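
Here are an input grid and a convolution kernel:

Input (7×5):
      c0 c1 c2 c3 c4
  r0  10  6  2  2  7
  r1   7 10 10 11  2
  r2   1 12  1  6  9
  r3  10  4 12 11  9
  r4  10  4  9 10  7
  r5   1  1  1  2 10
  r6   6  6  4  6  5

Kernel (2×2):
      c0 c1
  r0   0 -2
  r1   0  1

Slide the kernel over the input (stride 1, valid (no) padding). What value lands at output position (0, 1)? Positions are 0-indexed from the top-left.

The receptive field on the input at this output position is [6 2 / 10 10]. Elementwise product with the kernel and sum: 2·-2 + 10·1.

6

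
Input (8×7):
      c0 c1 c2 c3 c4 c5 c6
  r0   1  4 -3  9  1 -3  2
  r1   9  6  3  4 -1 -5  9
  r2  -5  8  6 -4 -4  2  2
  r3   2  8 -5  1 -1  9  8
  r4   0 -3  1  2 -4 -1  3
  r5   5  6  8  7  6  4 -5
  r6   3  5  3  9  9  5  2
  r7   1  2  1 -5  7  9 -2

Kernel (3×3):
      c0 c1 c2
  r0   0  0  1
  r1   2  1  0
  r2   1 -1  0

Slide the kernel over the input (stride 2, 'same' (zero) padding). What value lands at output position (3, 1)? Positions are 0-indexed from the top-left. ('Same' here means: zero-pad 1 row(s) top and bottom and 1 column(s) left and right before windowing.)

21

The receptive field on the zero-padded input at this output position is [6 8 7 / 5 3 9 / 2 1 -5]. Elementwise product with the kernel and sum: 7·1 + 5·2 + 3·1 + 2·1 + 1·-1.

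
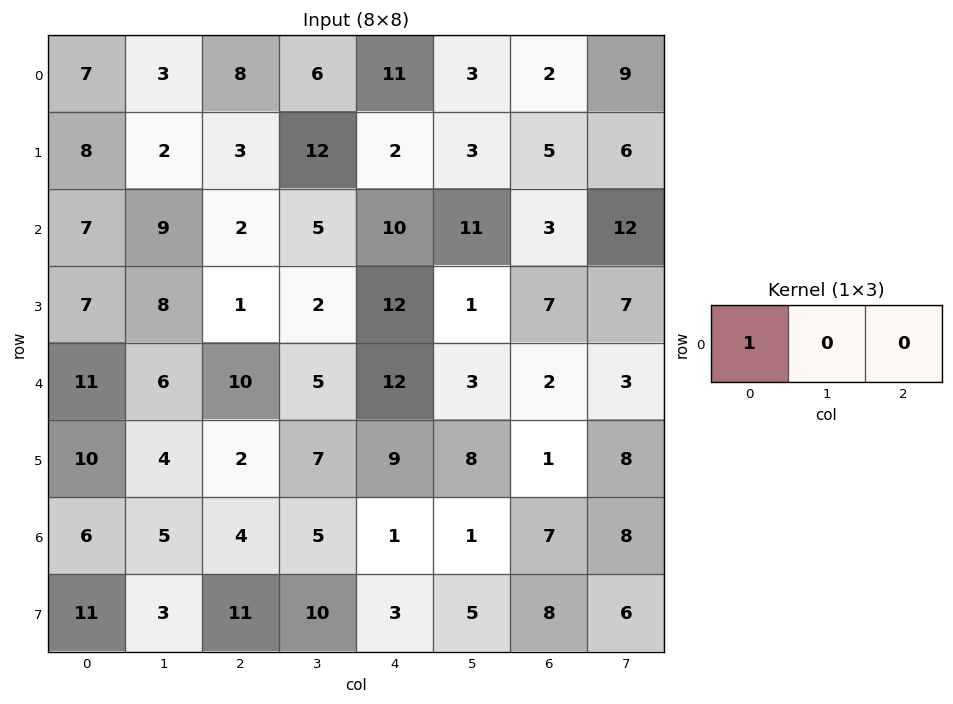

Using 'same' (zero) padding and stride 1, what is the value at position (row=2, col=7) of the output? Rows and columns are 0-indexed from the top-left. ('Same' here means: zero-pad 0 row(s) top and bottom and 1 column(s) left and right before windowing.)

The receptive field on the zero-padded input at this output position is [3 12 0]. Elementwise product with the kernel and sum: 3·1.

3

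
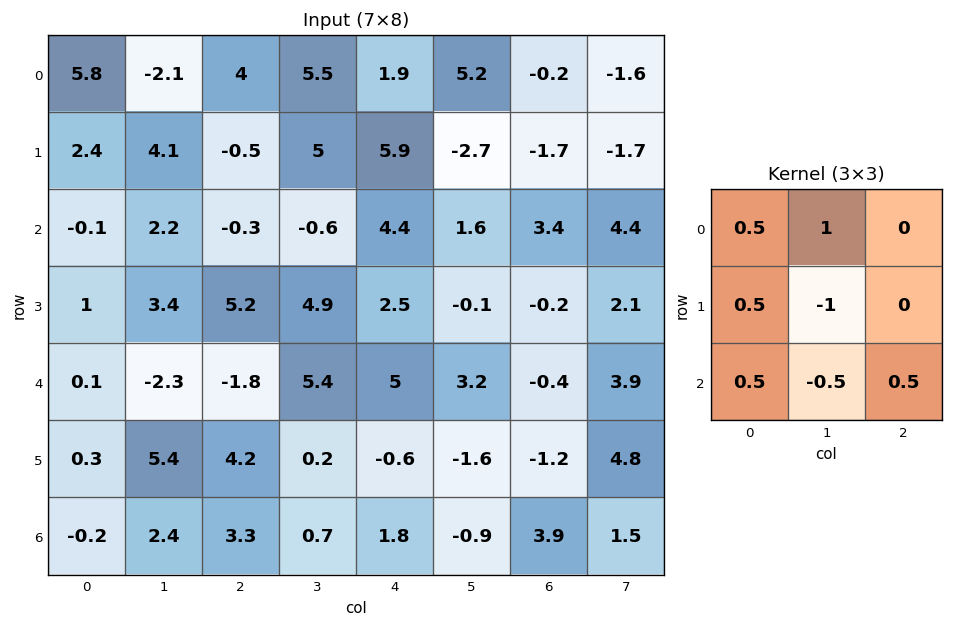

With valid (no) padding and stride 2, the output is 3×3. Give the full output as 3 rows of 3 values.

-3.4 4.6 14.9
-0.45 -4.15 5.85
-7.15 8.6 10.3

Output[0,0]: The receptive field on the input at this output position is [5.8 -2.1 4 / 2.4 4.1 -0.5 / -0.1 2.2 -0.3]. Elementwise product with the kernel and sum: 5.8·0.5 + -2.1·1 + 2.4·0.5 + 4.1·-1 + -0.1·0.5 + 2.2·-0.5 + -0.3·0.5.
Output[0,1]: The receptive field on the input at this output position is [4 5.5 1.9 / -0.5 5 5.9 / -0.3 -0.6 4.4]. Elementwise product with the kernel and sum: 4·0.5 + 5.5·1 + -0.5·0.5 + 5·-1 + -0.3·0.5 + -0.6·-0.5 + 4.4·0.5.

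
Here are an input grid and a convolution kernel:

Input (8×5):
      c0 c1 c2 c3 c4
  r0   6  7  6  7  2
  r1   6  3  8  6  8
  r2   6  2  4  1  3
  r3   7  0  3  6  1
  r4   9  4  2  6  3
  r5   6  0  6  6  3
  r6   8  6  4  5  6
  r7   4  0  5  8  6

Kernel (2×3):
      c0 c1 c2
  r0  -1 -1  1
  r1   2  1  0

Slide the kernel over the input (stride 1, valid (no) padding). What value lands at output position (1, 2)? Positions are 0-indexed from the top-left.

The receptive field on the input at this output position is [8 6 8 / 4 1 3]. Elementwise product with the kernel and sum: 8·-1 + 6·-1 + 8·1 + 4·2 + 1·1.

3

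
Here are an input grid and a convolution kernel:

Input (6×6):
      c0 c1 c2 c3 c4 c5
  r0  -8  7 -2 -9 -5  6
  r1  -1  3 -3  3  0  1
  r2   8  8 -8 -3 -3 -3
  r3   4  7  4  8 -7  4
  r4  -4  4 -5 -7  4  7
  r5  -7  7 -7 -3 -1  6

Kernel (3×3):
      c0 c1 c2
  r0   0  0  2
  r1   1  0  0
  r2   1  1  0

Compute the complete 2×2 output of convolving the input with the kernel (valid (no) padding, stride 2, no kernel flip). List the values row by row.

Output[0,0]: The receptive field on the input at this output position is [-8 7 -2 / -1 3 -3 / 8 8 -8]. Elementwise product with the kernel and sum: -2·2 + -1·1 + 8·1 + 8·1.
Output[0,1]: The receptive field on the input at this output position is [-2 -9 -5 / -3 3 0 / -8 -3 -3]. Elementwise product with the kernel and sum: -5·2 + -3·1 + -8·1 + -3·1.

11 -24
-12 -14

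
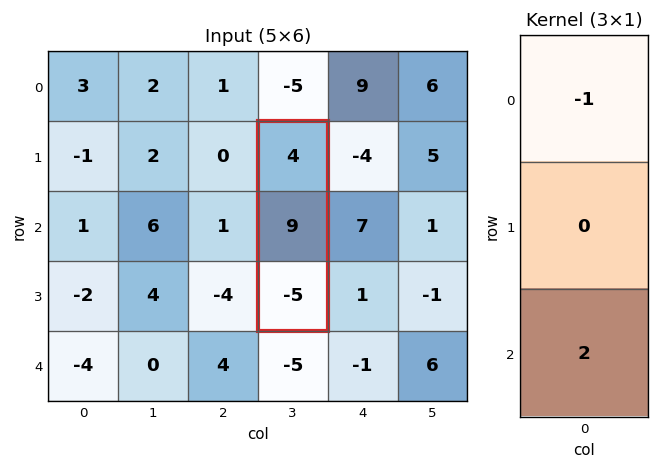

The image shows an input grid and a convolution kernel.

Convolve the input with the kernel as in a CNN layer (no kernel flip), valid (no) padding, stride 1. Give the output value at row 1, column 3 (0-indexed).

The receptive field on the input at this output position is [4 / 9 / -5]. Elementwise product with the kernel and sum: 4·-1 + -5·2.

-14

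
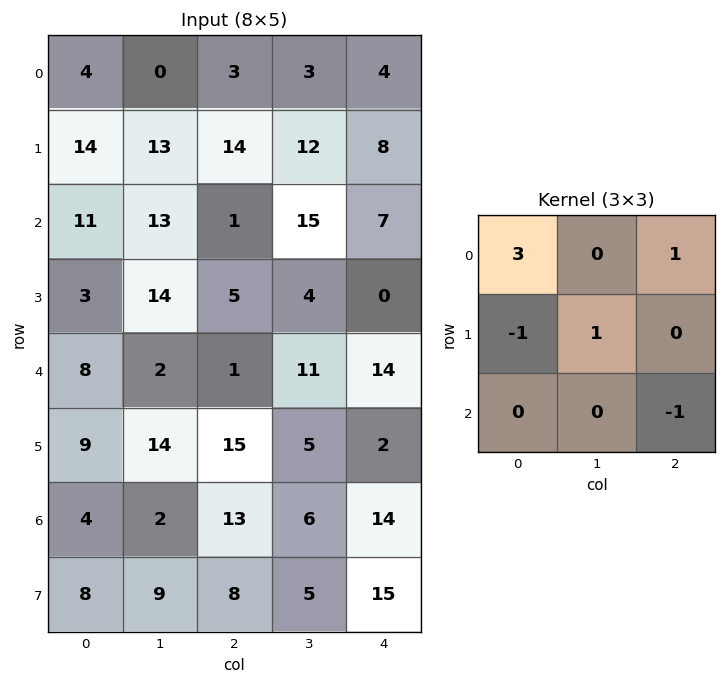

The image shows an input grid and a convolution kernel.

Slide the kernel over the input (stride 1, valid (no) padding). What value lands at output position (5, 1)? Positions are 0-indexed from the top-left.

The receptive field on the input at this output position is [14 15 5 / 2 13 6 / 9 8 5]. Elementwise product with the kernel and sum: 14·3 + 5·1 + 2·-1 + 13·1 + 5·-1.

53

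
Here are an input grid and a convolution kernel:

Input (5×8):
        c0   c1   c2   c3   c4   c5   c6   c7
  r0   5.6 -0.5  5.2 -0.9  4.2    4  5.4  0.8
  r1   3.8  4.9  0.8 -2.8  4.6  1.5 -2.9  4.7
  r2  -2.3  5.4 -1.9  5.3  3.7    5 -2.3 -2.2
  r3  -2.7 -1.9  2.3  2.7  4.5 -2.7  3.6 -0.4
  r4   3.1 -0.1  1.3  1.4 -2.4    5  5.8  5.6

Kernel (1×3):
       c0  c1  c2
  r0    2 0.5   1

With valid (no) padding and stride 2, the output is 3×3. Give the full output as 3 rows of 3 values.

Output[0,0]: The receptive field on the input at this output position is [5.6 -0.5 5.2]. Elementwise product with the kernel and sum: 5.6·2 + -0.5·0.5 + 5.2·1.
Output[0,1]: The receptive field on the input at this output position is [5.2 -0.9 4.2]. Elementwise product with the kernel and sum: 5.2·2 + -0.9·0.5 + 4.2·1.

16.15 14.15 15.8
-3.8 2.55 7.6
7.45 0.9 3.5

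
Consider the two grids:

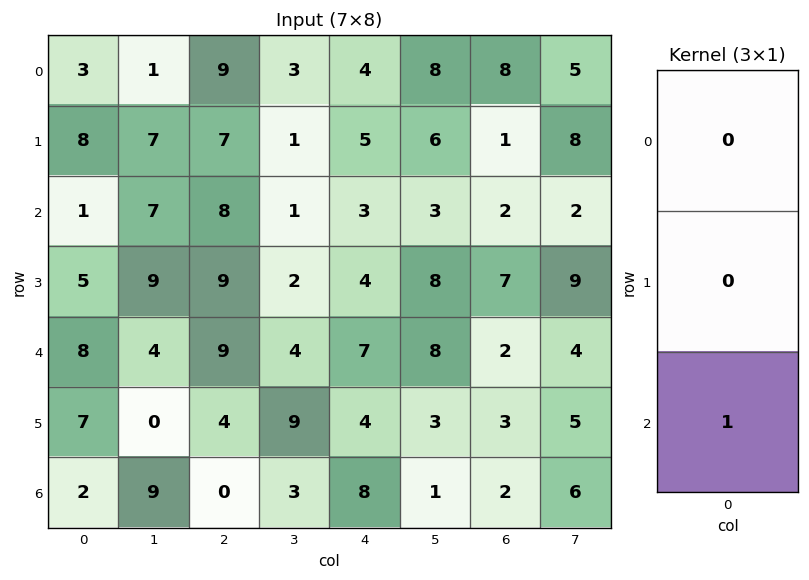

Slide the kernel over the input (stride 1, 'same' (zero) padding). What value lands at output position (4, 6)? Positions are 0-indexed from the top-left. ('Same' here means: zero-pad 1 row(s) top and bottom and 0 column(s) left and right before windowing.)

3

The receptive field on the zero-padded input at this output position is [7 / 2 / 3]. Elementwise product with the kernel and sum: 3·1.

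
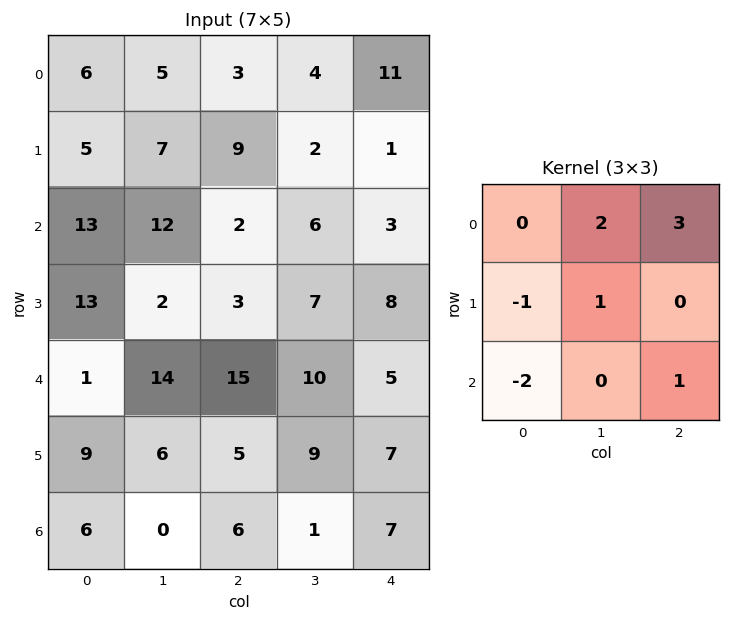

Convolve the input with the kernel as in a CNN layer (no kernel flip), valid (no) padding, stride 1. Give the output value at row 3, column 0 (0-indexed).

The receptive field on the input at this output position is [13 2 3 / 1 14 15 / 9 6 5]. Elementwise product with the kernel and sum: 2·2 + 3·3 + 1·-1 + 14·1 + 9·-2 + 5·1.

13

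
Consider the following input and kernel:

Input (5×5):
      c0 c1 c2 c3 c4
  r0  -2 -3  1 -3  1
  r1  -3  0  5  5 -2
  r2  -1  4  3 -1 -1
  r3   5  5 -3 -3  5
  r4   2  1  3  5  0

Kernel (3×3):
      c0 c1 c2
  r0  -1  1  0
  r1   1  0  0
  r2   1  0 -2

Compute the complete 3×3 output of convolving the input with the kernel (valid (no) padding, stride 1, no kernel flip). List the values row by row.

-11 10 6
13 20 -10
6 -5 -4

Output[0,0]: The receptive field on the input at this output position is [-2 -3 1 / -3 0 5 / -1 4 3]. Elementwise product with the kernel and sum: -2·-1 + -3·1 + -3·1 + -1·1 + 3·-2.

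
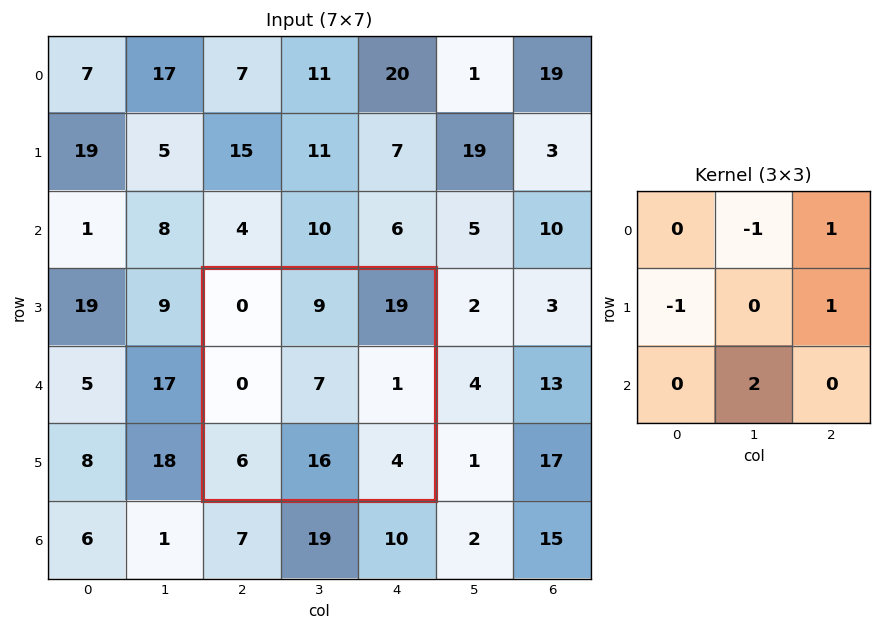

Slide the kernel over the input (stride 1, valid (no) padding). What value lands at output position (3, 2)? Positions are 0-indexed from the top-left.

The receptive field on the input at this output position is [0 9 19 / 0 7 1 / 6 16 4]. Elementwise product with the kernel and sum: 9·-1 + 19·1 + 0·-1 + 1·1 + 16·2.

43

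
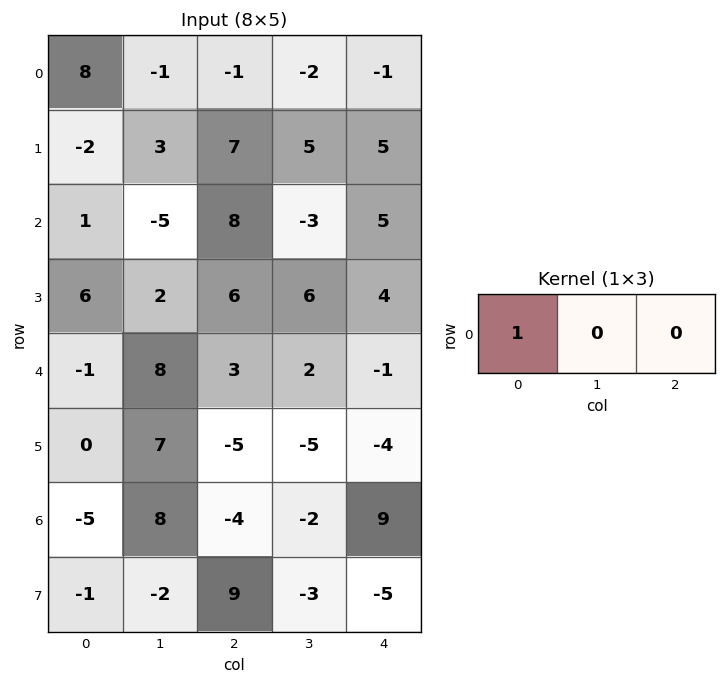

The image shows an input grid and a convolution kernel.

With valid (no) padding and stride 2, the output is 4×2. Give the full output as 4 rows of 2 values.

8 -1
1 8
-1 3
-5 -4

Output[0,0]: The receptive field on the input at this output position is [8 -1 -1]. Elementwise product with the kernel and sum: 8·1.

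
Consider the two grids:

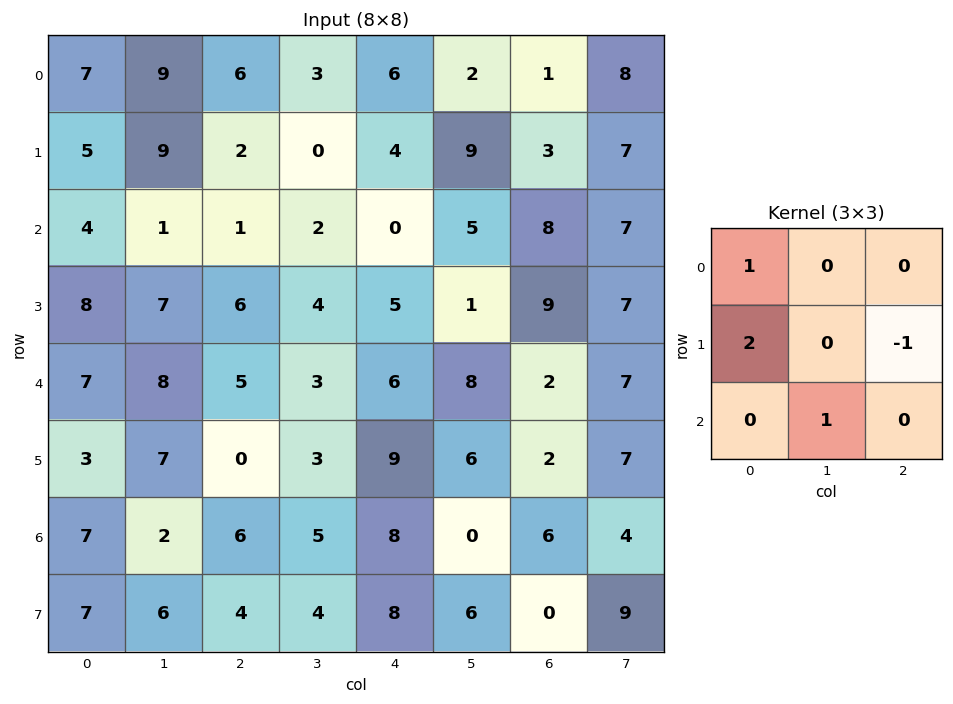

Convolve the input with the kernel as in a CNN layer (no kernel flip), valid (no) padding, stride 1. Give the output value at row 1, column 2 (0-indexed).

8

The receptive field on the input at this output position is [2 0 4 / 1 2 0 / 6 4 5]. Elementwise product with the kernel and sum: 2·1 + 1·2 + 0·-1 + 4·1.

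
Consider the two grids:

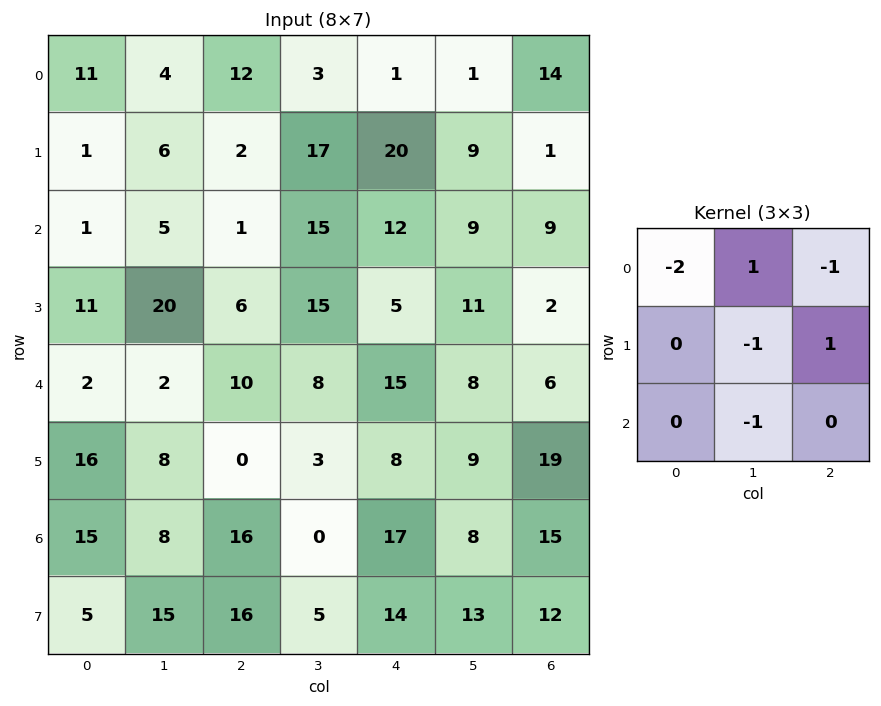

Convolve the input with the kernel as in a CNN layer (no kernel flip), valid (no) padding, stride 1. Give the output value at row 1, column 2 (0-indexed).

-25

The receptive field on the input at this output position is [2 17 20 / 1 15 12 / 6 15 5]. Elementwise product with the kernel and sum: 2·-2 + 17·1 + 20·-1 + 15·-1 + 12·1 + 15·-1.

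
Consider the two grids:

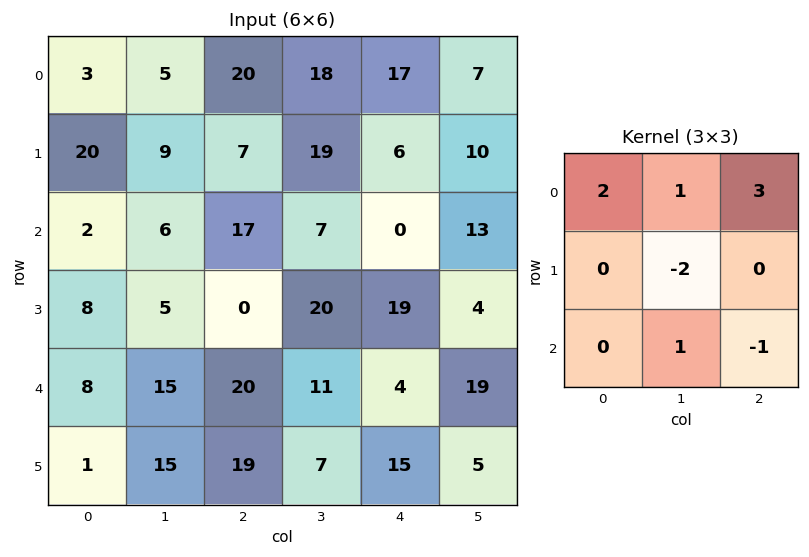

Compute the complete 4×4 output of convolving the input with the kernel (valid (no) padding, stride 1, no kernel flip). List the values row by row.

42 80 78 49
63 28 38 89
46 59 8 0
-13 42 47 73

Output[0,0]: The receptive field on the input at this output position is [3 5 20 / 20 9 7 / 2 6 17]. Elementwise product with the kernel and sum: 3·2 + 5·1 + 20·3 + 9·-2 + 6·1 + 17·-1.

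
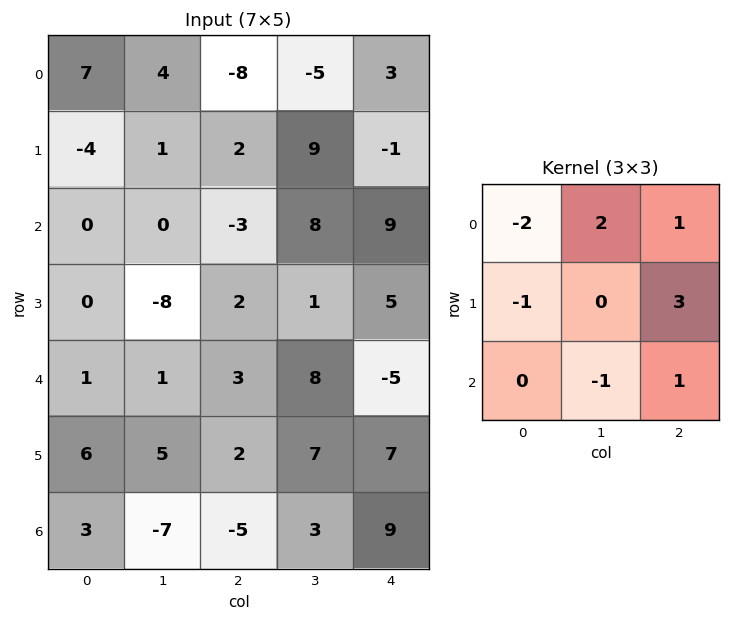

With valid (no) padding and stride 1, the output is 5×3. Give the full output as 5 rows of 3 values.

Output[0,0]: The receptive field on the input at this output position is [7 4 -8 / -4 1 2 / 0 0 -3]. Elementwise product with the kernel and sum: 7·-2 + 4·2 + -8·1 + -4·-1 + 2·3 + 0·-1 + -3·1.
Output[0,1]: The receptive field on the input at this output position is [4 -8 -5 / 1 2 9 / 0 -3 8]. Elementwise product with the kernel and sum: 4·-2 + -8·2 + -5·1 + 1·-1 + 9·3 + -3·-1 + 8·1.

-7 8 5
13 34 47
5 18 31
-9 49 -15
5 36 30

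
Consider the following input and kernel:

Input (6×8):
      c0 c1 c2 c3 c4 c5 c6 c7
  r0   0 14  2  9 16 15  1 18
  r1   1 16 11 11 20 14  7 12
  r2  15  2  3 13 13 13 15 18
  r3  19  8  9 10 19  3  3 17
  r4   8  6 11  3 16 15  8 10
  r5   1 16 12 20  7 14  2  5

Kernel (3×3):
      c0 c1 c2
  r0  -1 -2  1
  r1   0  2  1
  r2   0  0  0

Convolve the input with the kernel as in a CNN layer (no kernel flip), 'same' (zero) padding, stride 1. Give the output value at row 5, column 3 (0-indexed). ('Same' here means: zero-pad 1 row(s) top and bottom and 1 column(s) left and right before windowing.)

46

The receptive field on the zero-padded input at this output position is [11 3 16 / 12 20 7 / 0 0 0]. Elementwise product with the kernel and sum: 11·-1 + 3·-2 + 16·1 + 20·2 + 7·1.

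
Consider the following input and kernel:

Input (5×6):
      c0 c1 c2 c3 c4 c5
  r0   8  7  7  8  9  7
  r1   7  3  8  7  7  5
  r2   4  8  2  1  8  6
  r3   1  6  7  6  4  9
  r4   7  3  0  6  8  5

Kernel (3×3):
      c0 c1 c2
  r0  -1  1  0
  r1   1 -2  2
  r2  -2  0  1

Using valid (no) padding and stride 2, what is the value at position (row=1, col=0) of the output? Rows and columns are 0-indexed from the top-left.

-7

The receptive field on the input at this output position is [4 8 2 / 1 6 7 / 7 3 0]. Elementwise product with the kernel and sum: 4·-1 + 8·1 + 1·1 + 6·-2 + 7·2 + 7·-2 + 0·1.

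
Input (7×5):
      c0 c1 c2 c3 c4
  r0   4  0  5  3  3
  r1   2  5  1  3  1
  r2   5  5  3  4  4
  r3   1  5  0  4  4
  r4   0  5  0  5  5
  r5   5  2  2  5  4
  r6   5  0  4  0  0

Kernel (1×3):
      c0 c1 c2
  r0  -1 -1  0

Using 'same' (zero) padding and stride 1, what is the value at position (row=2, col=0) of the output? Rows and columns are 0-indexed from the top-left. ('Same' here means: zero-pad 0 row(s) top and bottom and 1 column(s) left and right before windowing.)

The receptive field on the zero-padded input at this output position is [0 5 5]. Elementwise product with the kernel and sum: 0·-1 + 5·-1.

-5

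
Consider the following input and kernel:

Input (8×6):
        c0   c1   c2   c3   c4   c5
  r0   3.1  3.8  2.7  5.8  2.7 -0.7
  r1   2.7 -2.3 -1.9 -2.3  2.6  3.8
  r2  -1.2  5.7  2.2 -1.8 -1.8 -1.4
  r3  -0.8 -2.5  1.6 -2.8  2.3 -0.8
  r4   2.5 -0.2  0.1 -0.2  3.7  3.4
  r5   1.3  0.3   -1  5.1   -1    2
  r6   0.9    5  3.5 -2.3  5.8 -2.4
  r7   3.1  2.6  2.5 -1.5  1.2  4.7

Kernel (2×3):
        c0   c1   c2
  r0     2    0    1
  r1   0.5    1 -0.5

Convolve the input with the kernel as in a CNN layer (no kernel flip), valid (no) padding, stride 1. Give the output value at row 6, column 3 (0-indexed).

-8.9

The receptive field on the input at this output position is [-2.3 5.8 -2.4 / -1.5 1.2 4.7]. Elementwise product with the kernel and sum: -2.3·2 + -2.4·1 + -1.5·0.5 + 1.2·1 + 4.7·-0.5.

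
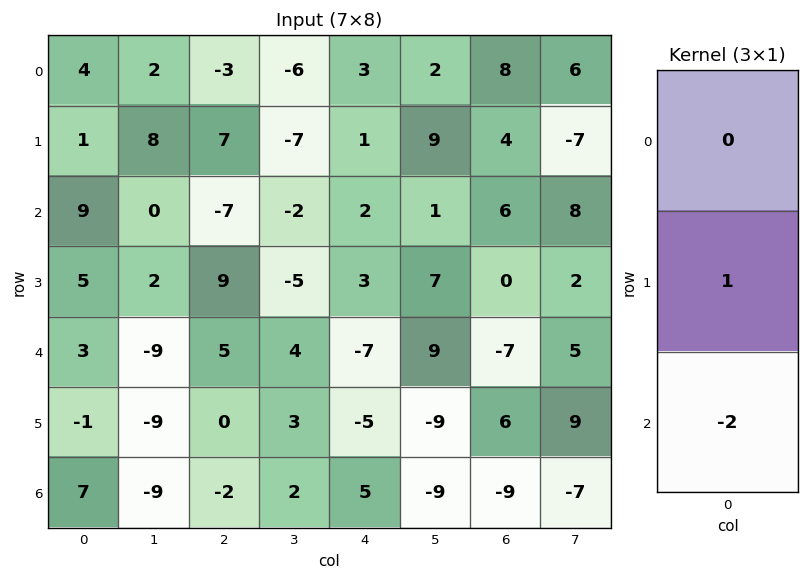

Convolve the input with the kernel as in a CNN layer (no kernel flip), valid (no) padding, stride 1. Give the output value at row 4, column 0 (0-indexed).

The receptive field on the input at this output position is [3 / -1 / 7]. Elementwise product with the kernel and sum: -1·1 + 7·-2.

-15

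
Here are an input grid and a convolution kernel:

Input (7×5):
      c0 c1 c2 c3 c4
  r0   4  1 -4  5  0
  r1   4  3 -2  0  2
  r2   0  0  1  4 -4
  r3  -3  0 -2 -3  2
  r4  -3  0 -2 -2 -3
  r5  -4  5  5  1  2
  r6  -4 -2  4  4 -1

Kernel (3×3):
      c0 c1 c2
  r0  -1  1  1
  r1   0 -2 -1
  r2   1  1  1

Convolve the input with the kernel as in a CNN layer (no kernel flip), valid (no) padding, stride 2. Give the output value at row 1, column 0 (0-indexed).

-2

The receptive field on the input at this output position is [0 0 1 / -3 0 -2 / -3 0 -2]. Elementwise product with the kernel and sum: 0·-1 + 0·1 + 1·1 + 0·-2 + -2·-1 + -3·1 + 0·1 + -2·1.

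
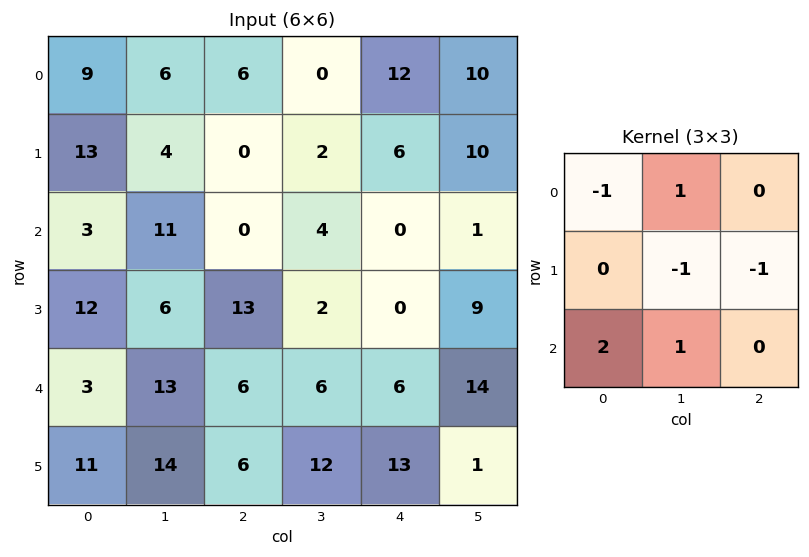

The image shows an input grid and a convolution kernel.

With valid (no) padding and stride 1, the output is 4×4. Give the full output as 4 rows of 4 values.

10 20 -10 4
10 17 26 7
8 6 20 5
11 29 1 15

Output[0,0]: The receptive field on the input at this output position is [9 6 6 / 13 4 0 / 3 11 0]. Elementwise product with the kernel and sum: 9·-1 + 6·1 + 4·-1 + 0·-1 + 3·2 + 11·1.
Output[0,1]: The receptive field on the input at this output position is [6 6 0 / 4 0 2 / 11 0 4]. Elementwise product with the kernel and sum: 6·-1 + 6·1 + 0·-1 + 2·-1 + 11·2 + 0·1.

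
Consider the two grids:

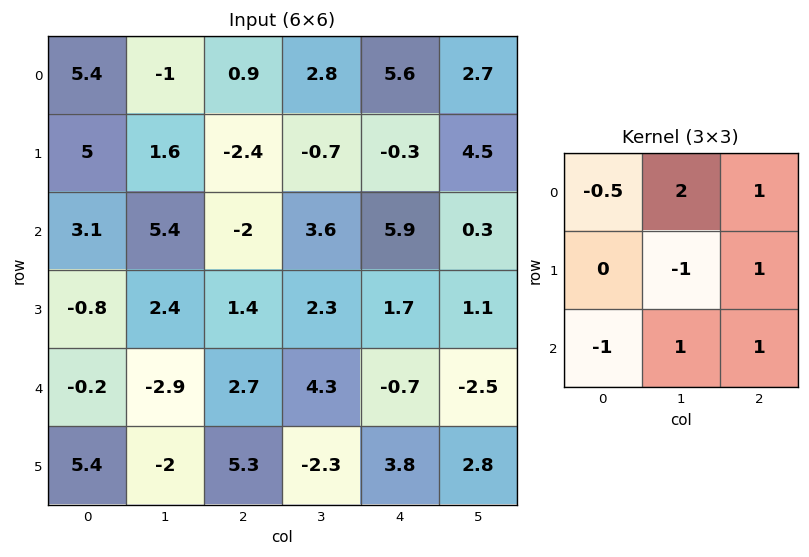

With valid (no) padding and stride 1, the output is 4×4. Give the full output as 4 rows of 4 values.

-7.5 3 22.65 19.9
-4.5 0.6 4.4 -0.85
6.25 7.7 14.4 2.2
10.1 10.5 -3.2 10.45

Output[0,0]: The receptive field on the input at this output position is [5.4 -1 0.9 / 5 1.6 -2.4 / 3.1 5.4 -2]. Elementwise product with the kernel and sum: 5.4·-0.5 + -1·2 + 0.9·1 + 1.6·-1 + -2.4·1 + 3.1·-1 + 5.4·1 + -2·1.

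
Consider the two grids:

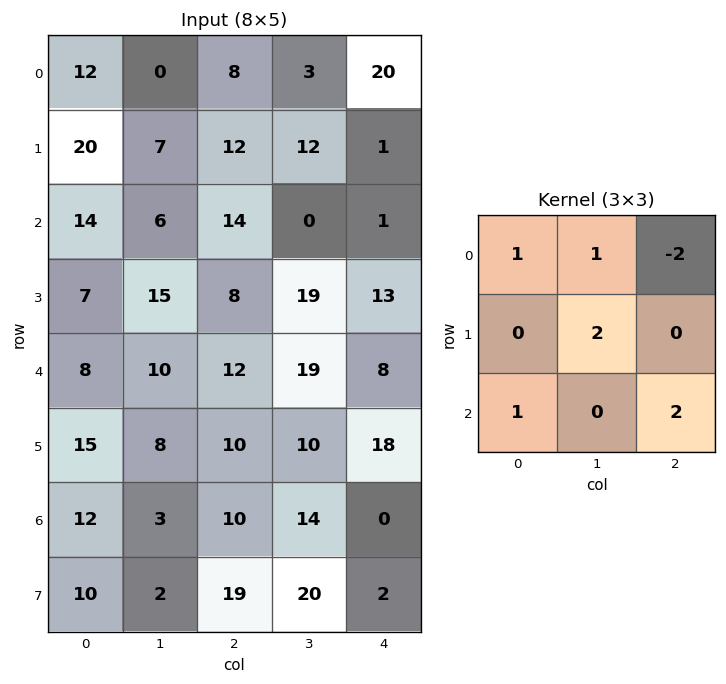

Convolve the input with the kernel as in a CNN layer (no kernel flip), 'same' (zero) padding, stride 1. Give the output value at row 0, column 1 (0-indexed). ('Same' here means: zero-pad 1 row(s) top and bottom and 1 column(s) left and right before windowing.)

The receptive field on the zero-padded input at this output position is [0 0 0 / 12 0 8 / 20 7 12]. Elementwise product with the kernel and sum: 0·1 + 0·1 + 0·-2 + 0·2 + 20·1 + 12·2.

44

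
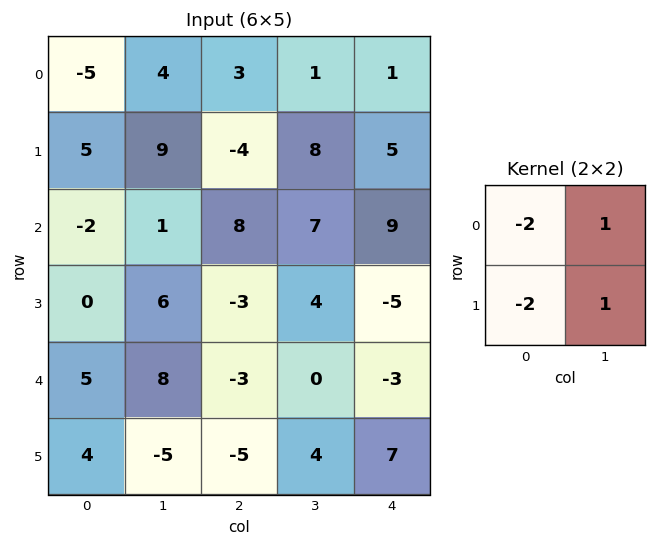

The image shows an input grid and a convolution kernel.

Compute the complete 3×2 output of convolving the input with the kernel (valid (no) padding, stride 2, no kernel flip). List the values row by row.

13 11
11 1
-15 20

Output[0,0]: The receptive field on the input at this output position is [-5 4 / 5 9]. Elementwise product with the kernel and sum: -5·-2 + 4·1 + 5·-2 + 9·1.
Output[0,1]: The receptive field on the input at this output position is [3 1 / -4 8]. Elementwise product with the kernel and sum: 3·-2 + 1·1 + -4·-2 + 8·1.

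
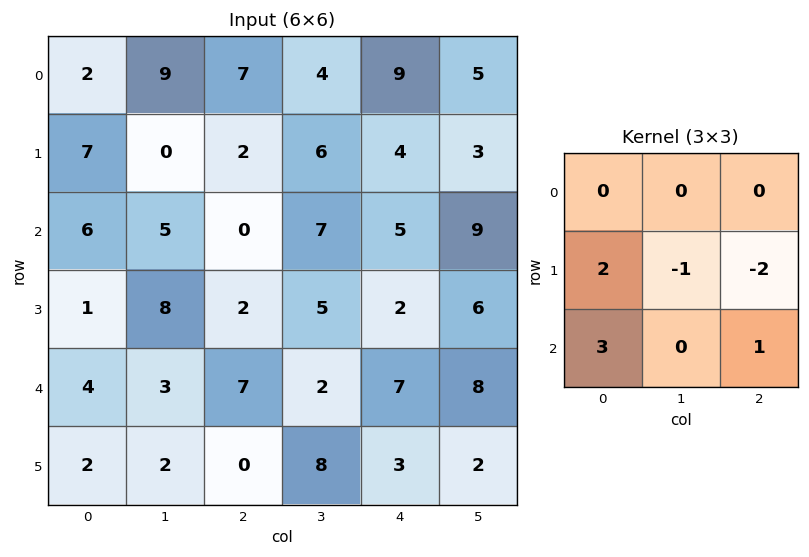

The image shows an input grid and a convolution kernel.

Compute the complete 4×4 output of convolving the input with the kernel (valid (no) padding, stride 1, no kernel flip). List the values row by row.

28 8 -5 32
12 25 -9 12
9 15 23 10
-3 9 1 7

Output[0,0]: The receptive field on the input at this output position is [2 9 7 / 7 0 2 / 6 5 0]. Elementwise product with the kernel and sum: 7·2 + 0·-1 + 2·-2 + 6·3 + 0·1.
Output[0,1]: The receptive field on the input at this output position is [9 7 4 / 0 2 6 / 5 0 7]. Elementwise product with the kernel and sum: 0·2 + 2·-1 + 6·-2 + 5·3 + 7·1.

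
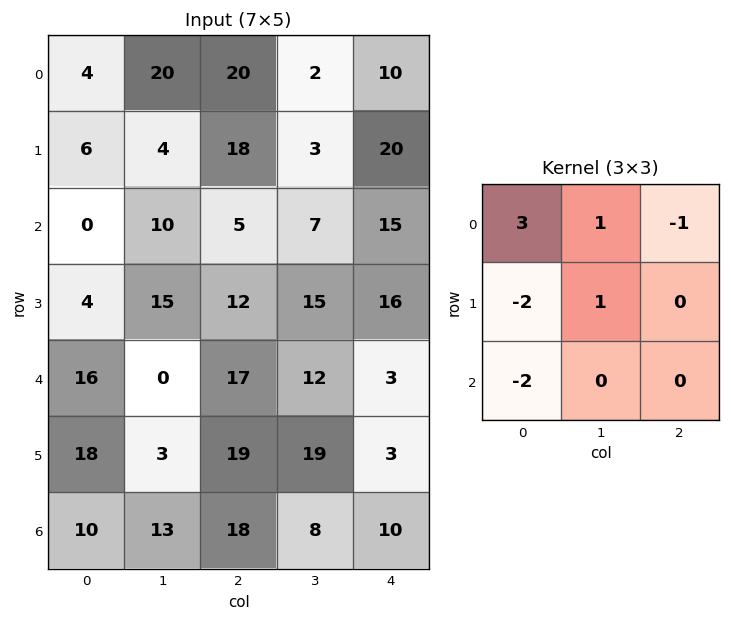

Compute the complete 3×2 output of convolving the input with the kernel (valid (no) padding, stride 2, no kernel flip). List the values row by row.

4 9
-20 -36
-22 5

Output[0,0]: The receptive field on the input at this output position is [4 20 20 / 6 4 18 / 0 10 5]. Elementwise product with the kernel and sum: 4·3 + 20·1 + 20·-1 + 6·-2 + 4·1 + 0·-2.
Output[0,1]: The receptive field on the input at this output position is [20 2 10 / 18 3 20 / 5 7 15]. Elementwise product with the kernel and sum: 20·3 + 2·1 + 10·-1 + 18·-2 + 3·1 + 5·-2.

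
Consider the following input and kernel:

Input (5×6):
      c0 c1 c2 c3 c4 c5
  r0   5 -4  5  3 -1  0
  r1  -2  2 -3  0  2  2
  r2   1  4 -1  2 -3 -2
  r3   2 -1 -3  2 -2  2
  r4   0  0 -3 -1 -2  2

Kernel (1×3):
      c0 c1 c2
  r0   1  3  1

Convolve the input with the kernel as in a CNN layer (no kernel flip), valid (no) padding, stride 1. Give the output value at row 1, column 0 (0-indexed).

The receptive field on the input at this output position is [-2 2 -3]. Elementwise product with the kernel and sum: -2·1 + 2·3 + -3·1.

1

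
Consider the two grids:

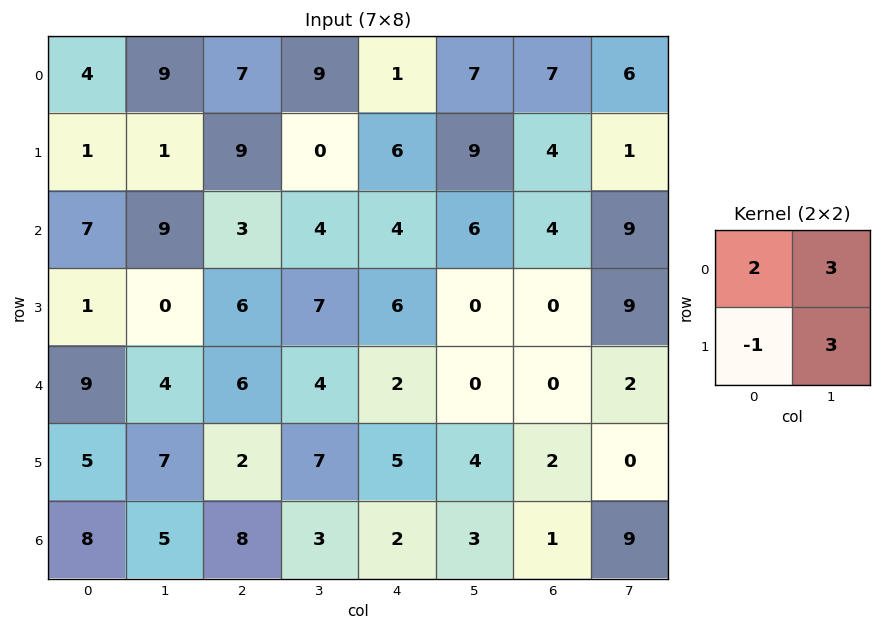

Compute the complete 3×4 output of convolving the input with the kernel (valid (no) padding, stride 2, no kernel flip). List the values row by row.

Output[0,0]: The receptive field on the input at this output position is [4 9 / 1 1]. Elementwise product with the kernel and sum: 4·2 + 9·3 + 1·-1 + 1·3.

37 32 44 31
40 33 20 62
46 43 11 4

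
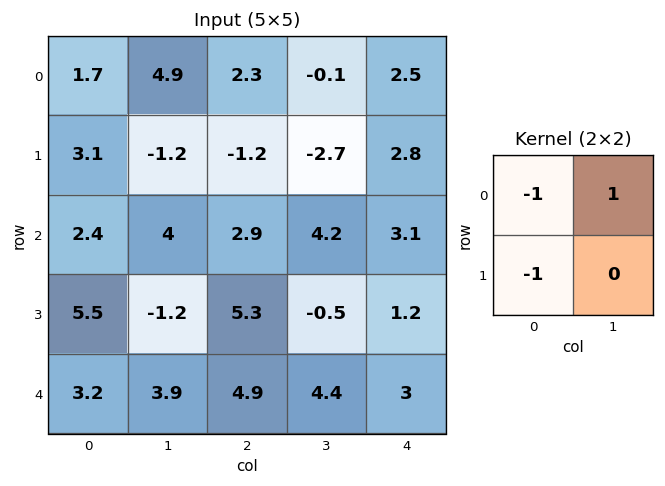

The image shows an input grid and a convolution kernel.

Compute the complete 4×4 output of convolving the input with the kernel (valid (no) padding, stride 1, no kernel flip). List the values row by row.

0.1 -1.4 -1.2 5.3
-6.7 -4 -4.4 1.3
-3.9 0.1 -4 -0.6
-9.9 2.6 -10.7 -2.7

Output[0,0]: The receptive field on the input at this output position is [1.7 4.9 / 3.1 -1.2]. Elementwise product with the kernel and sum: 1.7·-1 + 4.9·1 + 3.1·-1.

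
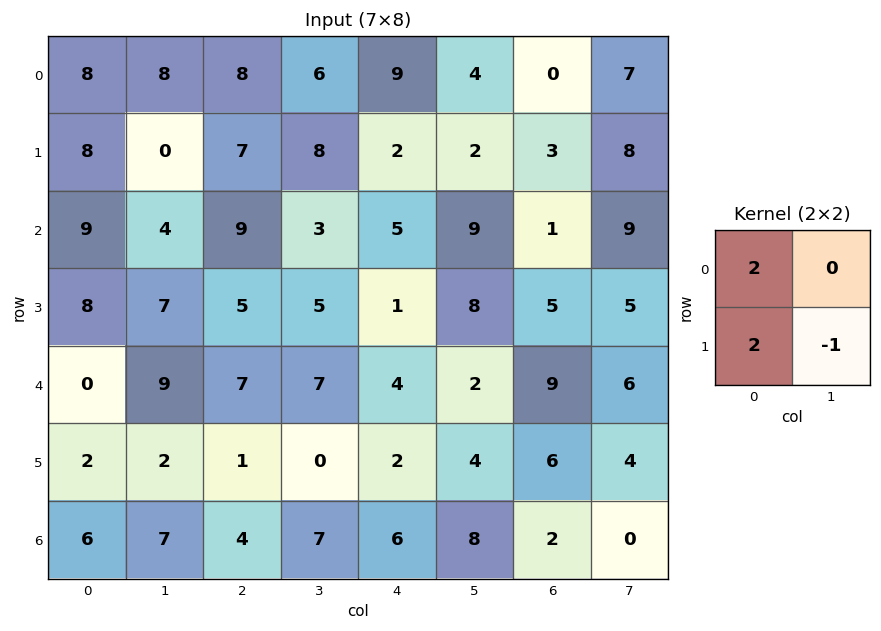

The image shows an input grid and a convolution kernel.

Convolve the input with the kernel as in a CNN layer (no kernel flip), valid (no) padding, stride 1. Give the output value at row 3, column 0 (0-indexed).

The receptive field on the input at this output position is [8 7 / 0 9]. Elementwise product with the kernel and sum: 8·2 + 0·2 + 9·-1.

7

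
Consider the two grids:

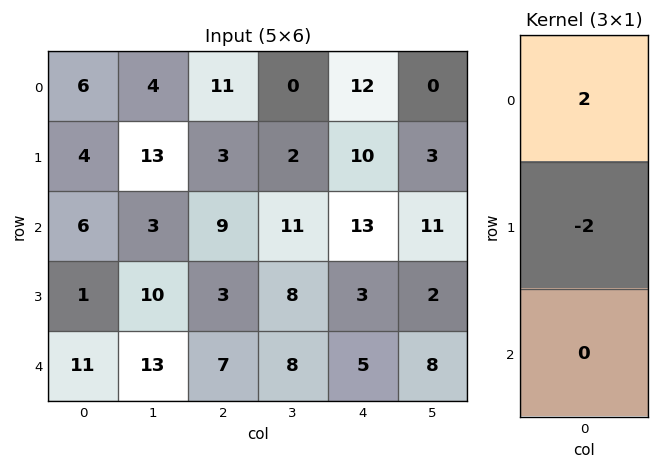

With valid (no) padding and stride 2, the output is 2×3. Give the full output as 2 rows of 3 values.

Output[0,0]: The receptive field on the input at this output position is [6 / 4 / 6]. Elementwise product with the kernel and sum: 6·2 + 4·-2.
Output[0,1]: The receptive field on the input at this output position is [11 / 3 / 9]. Elementwise product with the kernel and sum: 11·2 + 3·-2.

4 16 4
10 12 20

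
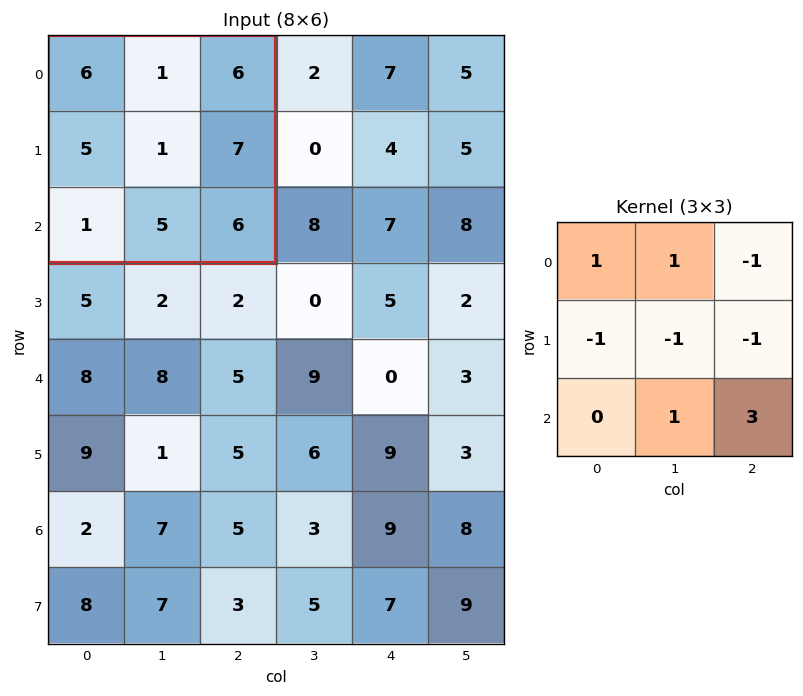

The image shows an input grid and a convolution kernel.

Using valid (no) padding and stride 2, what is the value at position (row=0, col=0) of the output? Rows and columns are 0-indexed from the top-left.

The receptive field on the input at this output position is [6 1 6 / 5 1 7 / 1 5 6]. Elementwise product with the kernel and sum: 6·1 + 1·1 + 6·-1 + 5·-1 + 1·-1 + 7·-1 + 5·1 + 6·3.

11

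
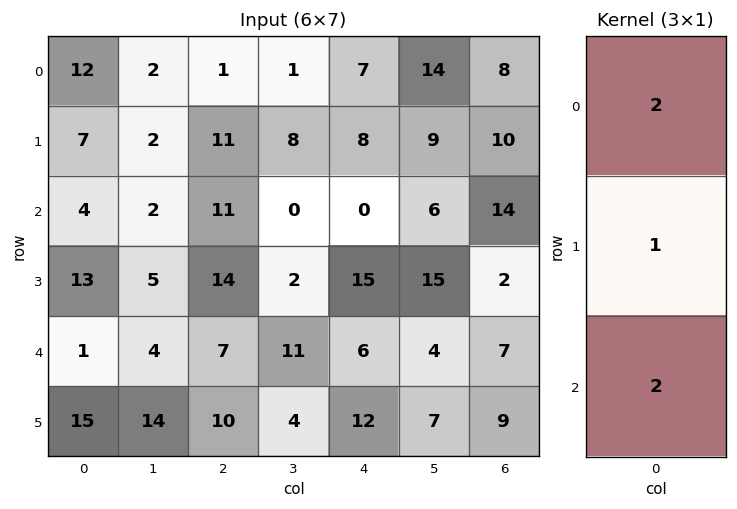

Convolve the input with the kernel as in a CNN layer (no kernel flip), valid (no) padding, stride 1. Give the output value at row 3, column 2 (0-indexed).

55

The receptive field on the input at this output position is [14 / 7 / 10]. Elementwise product with the kernel and sum: 14·2 + 7·1 + 10·2.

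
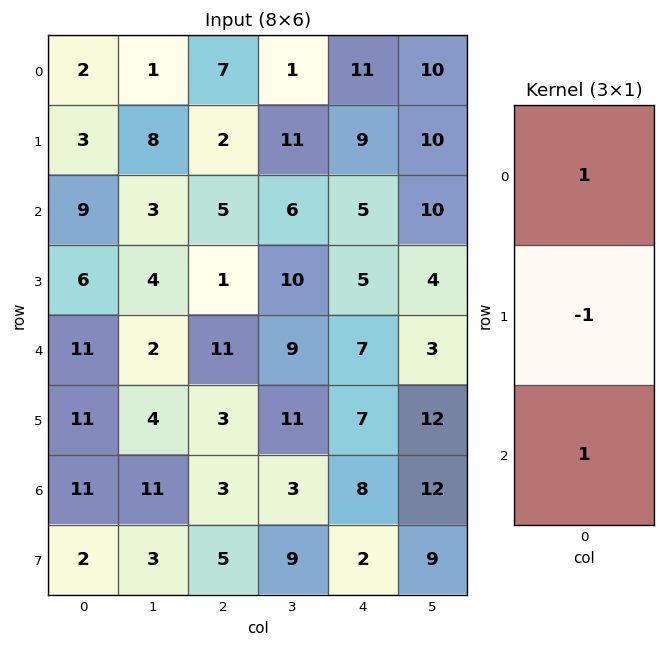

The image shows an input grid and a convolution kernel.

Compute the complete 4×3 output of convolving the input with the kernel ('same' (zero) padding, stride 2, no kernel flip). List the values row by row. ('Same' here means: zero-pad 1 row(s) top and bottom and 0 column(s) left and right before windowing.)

Output[0,0]: The receptive field on the zero-padded input at this output position is [0 / 2 / 3]. Elementwise product with the kernel and sum: 0·1 + 2·-1 + 3·1.

1 -5 -2
0 -2 9
6 -7 5
2 5 1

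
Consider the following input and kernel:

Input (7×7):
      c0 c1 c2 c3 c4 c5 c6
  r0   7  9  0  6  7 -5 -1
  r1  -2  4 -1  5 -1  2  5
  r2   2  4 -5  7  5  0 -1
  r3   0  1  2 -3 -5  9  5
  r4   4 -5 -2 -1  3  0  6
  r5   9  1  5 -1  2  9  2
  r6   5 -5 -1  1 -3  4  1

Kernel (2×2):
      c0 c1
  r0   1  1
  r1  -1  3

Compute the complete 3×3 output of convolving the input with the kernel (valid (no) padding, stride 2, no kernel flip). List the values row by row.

Output[0,0]: The receptive field on the input at this output position is [7 9 / -2 4]. Elementwise product with the kernel and sum: 7·1 + 9·1 + -2·-1 + 4·3.
Output[0,1]: The receptive field on the input at this output position is [0 6 / -1 5]. Elementwise product with the kernel and sum: 0·1 + 6·1 + -1·-1 + 5·3.

30 22 9
9 -9 37
-7 -11 28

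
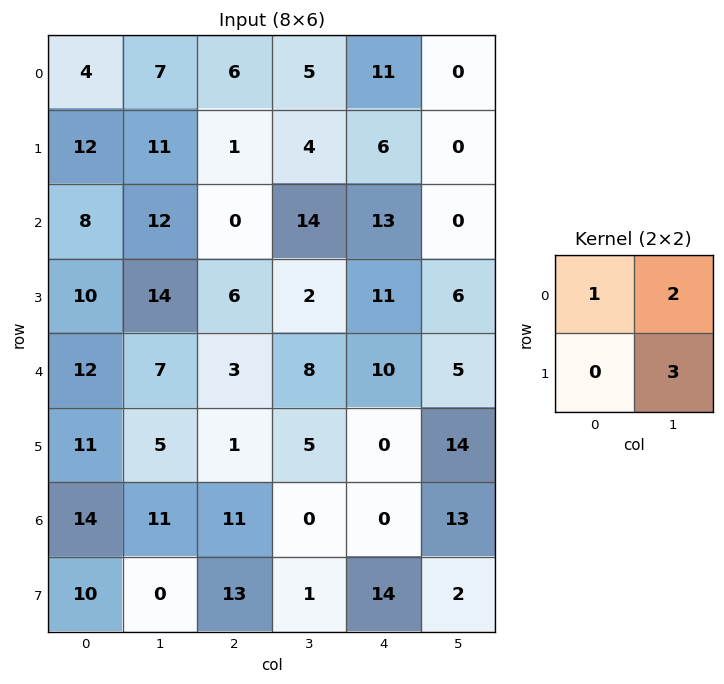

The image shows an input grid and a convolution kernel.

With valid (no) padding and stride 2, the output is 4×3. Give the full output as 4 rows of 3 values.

Output[0,0]: The receptive field on the input at this output position is [4 7 / 12 11]. Elementwise product with the kernel and sum: 4·1 + 7·2 + 11·3.

51 28 11
74 34 31
41 34 62
36 14 32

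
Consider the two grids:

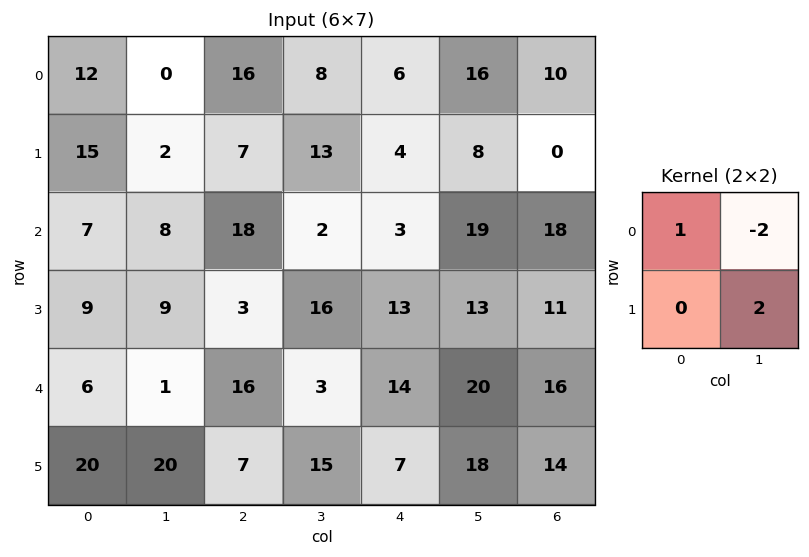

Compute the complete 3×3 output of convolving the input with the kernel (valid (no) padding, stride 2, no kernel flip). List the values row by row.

Output[0,0]: The receptive field on the input at this output position is [12 0 / 15 2]. Elementwise product with the kernel and sum: 12·1 + 0·-2 + 2·2.
Output[0,1]: The receptive field on the input at this output position is [16 8 / 7 13]. Elementwise product with the kernel and sum: 16·1 + 8·-2 + 13·2.

16 26 -10
9 46 -9
44 40 10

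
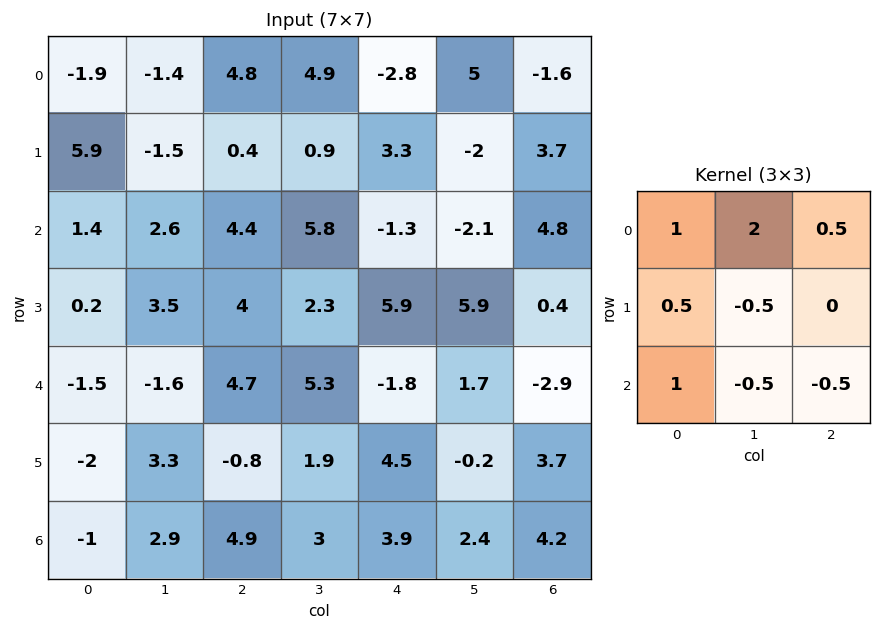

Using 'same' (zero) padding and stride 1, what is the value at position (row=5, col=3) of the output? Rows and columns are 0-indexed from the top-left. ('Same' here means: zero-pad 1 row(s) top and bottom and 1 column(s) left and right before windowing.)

14.5

The receptive field on the zero-padded input at this output position is [4.7 5.3 -1.8 / -0.8 1.9 4.5 / 4.9 3 3.9]. Elementwise product with the kernel and sum: 4.7·1 + 5.3·2 + -1.8·0.5 + -0.8·0.5 + 1.9·-0.5 + 4.9·1 + 3·-0.5 + 3.9·-0.5.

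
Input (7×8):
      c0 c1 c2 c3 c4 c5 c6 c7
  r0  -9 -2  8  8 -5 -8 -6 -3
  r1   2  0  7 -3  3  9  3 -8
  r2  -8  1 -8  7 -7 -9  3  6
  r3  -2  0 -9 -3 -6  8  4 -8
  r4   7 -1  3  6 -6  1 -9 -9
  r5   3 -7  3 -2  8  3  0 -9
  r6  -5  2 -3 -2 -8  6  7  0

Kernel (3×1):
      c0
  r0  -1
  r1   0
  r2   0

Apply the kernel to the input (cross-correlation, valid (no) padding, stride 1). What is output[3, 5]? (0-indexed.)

-8

The receptive field on the input at this output position is [8 / 1 / 3]. Elementwise product with the kernel and sum: 8·-1.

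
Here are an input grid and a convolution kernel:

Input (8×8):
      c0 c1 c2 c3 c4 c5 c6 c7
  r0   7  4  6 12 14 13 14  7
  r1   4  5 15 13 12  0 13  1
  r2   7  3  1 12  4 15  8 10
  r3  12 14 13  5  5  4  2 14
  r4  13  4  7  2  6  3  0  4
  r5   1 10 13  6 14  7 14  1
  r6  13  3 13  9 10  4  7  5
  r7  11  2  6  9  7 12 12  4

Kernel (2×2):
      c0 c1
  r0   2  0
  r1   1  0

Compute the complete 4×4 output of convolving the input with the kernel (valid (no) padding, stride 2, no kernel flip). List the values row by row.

Output[0,0]: The receptive field on the input at this output position is [7 4 / 4 5]. Elementwise product with the kernel and sum: 7·2 + 4·1.

18 27 40 41
26 15 13 18
27 27 26 14
37 32 27 26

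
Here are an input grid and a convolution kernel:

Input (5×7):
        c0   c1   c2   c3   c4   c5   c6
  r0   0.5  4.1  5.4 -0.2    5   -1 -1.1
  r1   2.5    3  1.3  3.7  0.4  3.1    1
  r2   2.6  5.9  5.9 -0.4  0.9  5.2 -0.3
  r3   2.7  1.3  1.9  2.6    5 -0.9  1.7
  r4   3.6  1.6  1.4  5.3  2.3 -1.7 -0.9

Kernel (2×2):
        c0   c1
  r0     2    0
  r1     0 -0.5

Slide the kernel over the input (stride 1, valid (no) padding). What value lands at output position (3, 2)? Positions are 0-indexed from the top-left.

The receptive field on the input at this output position is [1.9 2.6 / 1.4 5.3]. Elementwise product with the kernel and sum: 1.9·2 + 5.3·-0.5.

1.15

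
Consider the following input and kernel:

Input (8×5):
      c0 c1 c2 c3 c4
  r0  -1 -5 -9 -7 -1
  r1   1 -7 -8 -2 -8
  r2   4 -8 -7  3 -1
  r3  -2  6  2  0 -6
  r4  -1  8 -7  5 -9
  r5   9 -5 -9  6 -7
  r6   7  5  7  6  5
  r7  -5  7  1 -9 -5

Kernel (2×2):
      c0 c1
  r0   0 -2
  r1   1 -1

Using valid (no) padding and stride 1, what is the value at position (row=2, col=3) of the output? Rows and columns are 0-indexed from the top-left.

8

The receptive field on the input at this output position is [3 -1 / 0 -6]. Elementwise product with the kernel and sum: -1·-2 + 0·1 + -6·-1.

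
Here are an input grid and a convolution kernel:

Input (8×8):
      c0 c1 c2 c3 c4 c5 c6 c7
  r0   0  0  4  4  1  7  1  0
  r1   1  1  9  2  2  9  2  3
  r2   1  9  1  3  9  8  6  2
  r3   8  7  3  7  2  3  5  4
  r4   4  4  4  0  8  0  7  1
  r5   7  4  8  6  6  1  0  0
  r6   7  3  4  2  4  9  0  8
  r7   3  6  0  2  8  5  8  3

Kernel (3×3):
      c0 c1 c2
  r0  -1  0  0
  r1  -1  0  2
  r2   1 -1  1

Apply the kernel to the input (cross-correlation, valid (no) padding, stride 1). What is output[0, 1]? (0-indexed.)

14

The receptive field on the input at this output position is [0 4 4 / 1 9 2 / 9 1 3]. Elementwise product with the kernel and sum: 0·-1 + 1·-1 + 2·2 + 9·1 + 1·-1 + 3·1.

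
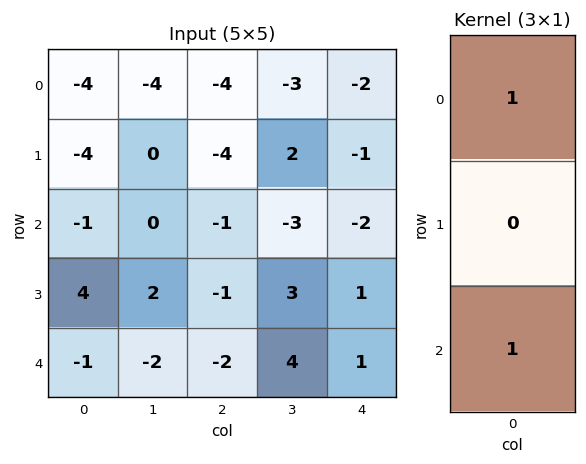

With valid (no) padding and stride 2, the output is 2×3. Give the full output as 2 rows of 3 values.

Output[0,0]: The receptive field on the input at this output position is [-4 / -4 / -1]. Elementwise product with the kernel and sum: -4·1 + -1·1.
Output[0,1]: The receptive field on the input at this output position is [-4 / -4 / -1]. Elementwise product with the kernel and sum: -4·1 + -1·1.

-5 -5 -4
-2 -3 -1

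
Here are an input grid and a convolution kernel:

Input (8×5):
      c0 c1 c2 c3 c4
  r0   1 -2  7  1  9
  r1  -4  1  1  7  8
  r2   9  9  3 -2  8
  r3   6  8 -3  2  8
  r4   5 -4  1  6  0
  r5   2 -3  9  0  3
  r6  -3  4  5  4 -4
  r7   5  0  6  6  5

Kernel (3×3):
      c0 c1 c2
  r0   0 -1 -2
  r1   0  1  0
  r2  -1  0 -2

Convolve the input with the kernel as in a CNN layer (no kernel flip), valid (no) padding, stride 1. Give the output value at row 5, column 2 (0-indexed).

The receptive field on the input at this output position is [9 0 3 / 5 4 -4 / 6 6 5]. Elementwise product with the kernel and sum: 0·-1 + 3·-2 + 4·1 + 6·-1 + 5·-2.

-18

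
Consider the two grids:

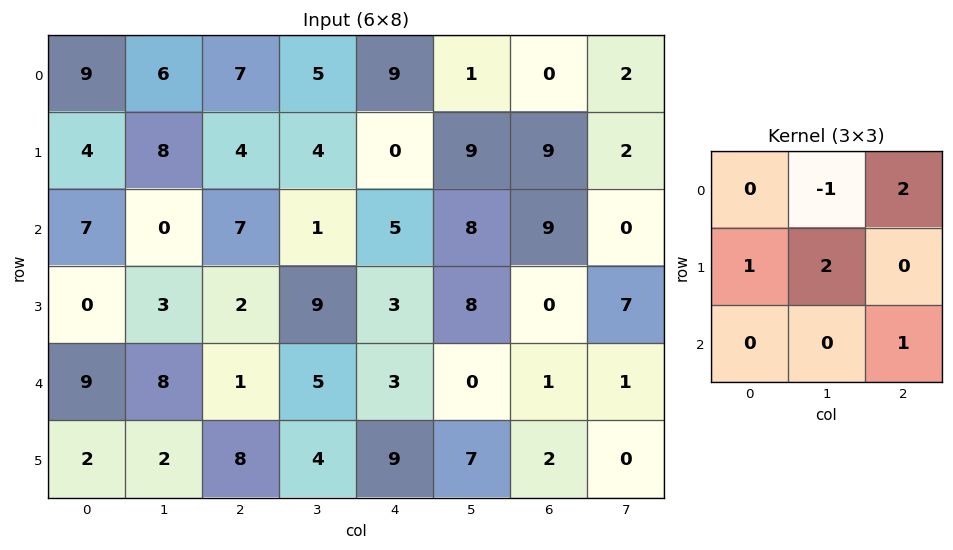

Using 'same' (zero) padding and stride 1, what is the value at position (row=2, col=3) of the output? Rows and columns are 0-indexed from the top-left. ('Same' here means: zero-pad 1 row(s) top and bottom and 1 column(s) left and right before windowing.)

8

The receptive field on the zero-padded input at this output position is [4 4 0 / 7 1 5 / 2 9 3]. Elementwise product with the kernel and sum: 4·-1 + 0·2 + 7·1 + 1·2 + 3·1.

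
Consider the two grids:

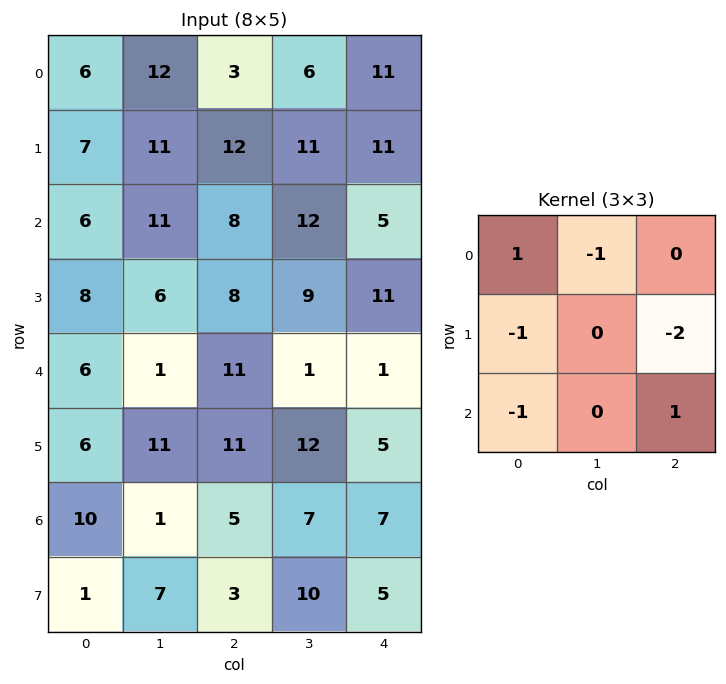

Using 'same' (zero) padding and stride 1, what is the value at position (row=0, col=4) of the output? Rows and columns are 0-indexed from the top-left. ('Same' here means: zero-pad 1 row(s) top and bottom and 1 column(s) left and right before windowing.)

The receptive field on the zero-padded input at this output position is [0 0 0 / 6 11 0 / 11 11 0]. Elementwise product with the kernel and sum: 0·1 + 0·-1 + 6·-1 + 0·-2 + 11·-1 + 0·1.

-17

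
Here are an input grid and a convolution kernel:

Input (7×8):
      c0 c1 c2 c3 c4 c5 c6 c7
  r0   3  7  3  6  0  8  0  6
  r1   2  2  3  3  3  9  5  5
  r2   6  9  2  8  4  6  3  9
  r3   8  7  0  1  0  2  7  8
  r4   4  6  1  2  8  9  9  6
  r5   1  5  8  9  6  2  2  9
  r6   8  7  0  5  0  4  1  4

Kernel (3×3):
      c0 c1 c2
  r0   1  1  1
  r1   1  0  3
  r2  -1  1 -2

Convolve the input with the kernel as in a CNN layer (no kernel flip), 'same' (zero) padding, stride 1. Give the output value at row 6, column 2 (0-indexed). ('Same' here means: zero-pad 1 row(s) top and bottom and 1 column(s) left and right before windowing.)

The receptive field on the zero-padded input at this output position is [5 8 9 / 7 0 5 / 0 0 0]. Elementwise product with the kernel and sum: 5·1 + 8·1 + 9·1 + 7·1 + 5·3 + 0·-1 + 0·1 + 0·-2.

44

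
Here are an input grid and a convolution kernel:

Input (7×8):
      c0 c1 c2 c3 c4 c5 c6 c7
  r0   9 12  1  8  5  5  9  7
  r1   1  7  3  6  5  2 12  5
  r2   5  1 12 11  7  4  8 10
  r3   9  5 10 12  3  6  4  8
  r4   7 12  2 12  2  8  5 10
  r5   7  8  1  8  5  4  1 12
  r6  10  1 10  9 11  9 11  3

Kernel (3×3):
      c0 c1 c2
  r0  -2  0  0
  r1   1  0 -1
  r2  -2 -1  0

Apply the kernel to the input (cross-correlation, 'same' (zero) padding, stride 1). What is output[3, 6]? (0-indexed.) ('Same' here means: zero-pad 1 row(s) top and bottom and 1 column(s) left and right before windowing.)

-31

The receptive field on the zero-padded input at this output position is [4 8 10 / 6 4 8 / 8 5 10]. Elementwise product with the kernel and sum: 4·-2 + 6·1 + 8·-1 + 8·-2 + 5·-1.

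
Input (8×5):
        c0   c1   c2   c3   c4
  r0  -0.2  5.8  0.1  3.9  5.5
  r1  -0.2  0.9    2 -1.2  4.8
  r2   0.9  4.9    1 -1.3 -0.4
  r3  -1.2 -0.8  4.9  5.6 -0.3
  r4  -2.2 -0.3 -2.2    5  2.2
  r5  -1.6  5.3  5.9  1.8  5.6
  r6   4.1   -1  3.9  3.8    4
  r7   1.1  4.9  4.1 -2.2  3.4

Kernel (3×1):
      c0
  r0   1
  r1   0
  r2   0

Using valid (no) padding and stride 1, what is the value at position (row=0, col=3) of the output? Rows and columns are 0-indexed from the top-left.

3.9

The receptive field on the input at this output position is [3.9 / -1.2 / -1.3]. Elementwise product with the kernel and sum: 3.9·1.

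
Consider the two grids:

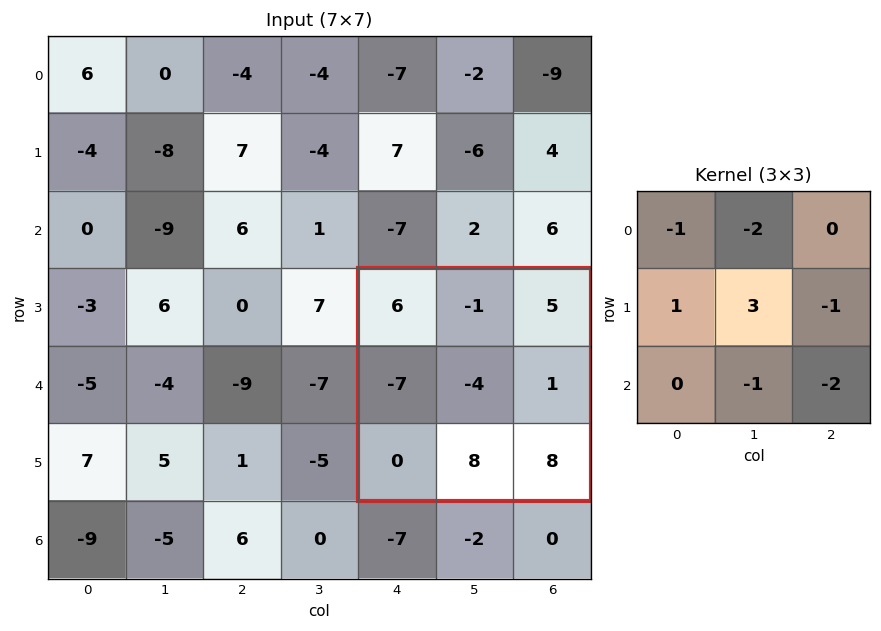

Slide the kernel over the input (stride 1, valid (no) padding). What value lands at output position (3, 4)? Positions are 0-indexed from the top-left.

-48

The receptive field on the input at this output position is [6 -1 5 / -7 -4 1 / 0 8 8]. Elementwise product with the kernel and sum: 6·-1 + -1·-2 + -7·1 + -4·3 + 1·-1 + 8·-1 + 8·-2.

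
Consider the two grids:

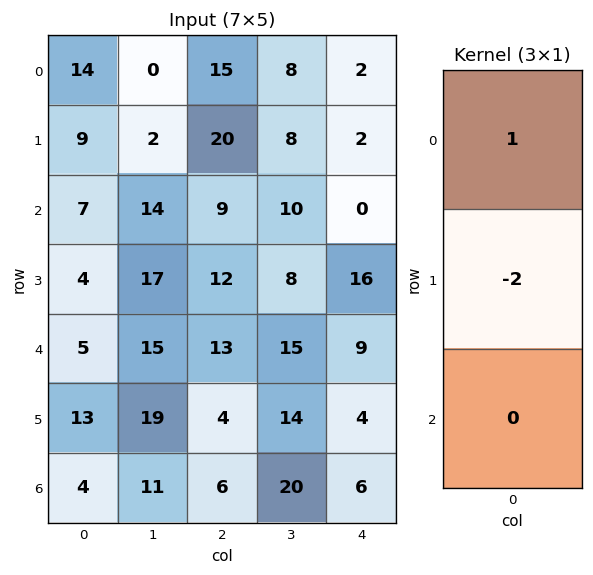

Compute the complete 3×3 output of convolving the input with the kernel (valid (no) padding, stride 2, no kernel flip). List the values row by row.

-4 -25 -2
-1 -15 -32
-21 5 1

Output[0,0]: The receptive field on the input at this output position is [14 / 9 / 7]. Elementwise product with the kernel and sum: 14·1 + 9·-2.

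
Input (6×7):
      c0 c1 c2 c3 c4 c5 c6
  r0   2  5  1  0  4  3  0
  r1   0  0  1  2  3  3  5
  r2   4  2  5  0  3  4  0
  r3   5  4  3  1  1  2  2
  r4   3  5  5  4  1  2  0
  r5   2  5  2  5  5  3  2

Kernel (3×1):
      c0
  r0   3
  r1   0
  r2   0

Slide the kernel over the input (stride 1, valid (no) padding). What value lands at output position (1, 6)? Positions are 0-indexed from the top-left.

The receptive field on the input at this output position is [5 / 0 / 2]. Elementwise product with the kernel and sum: 5·3.

15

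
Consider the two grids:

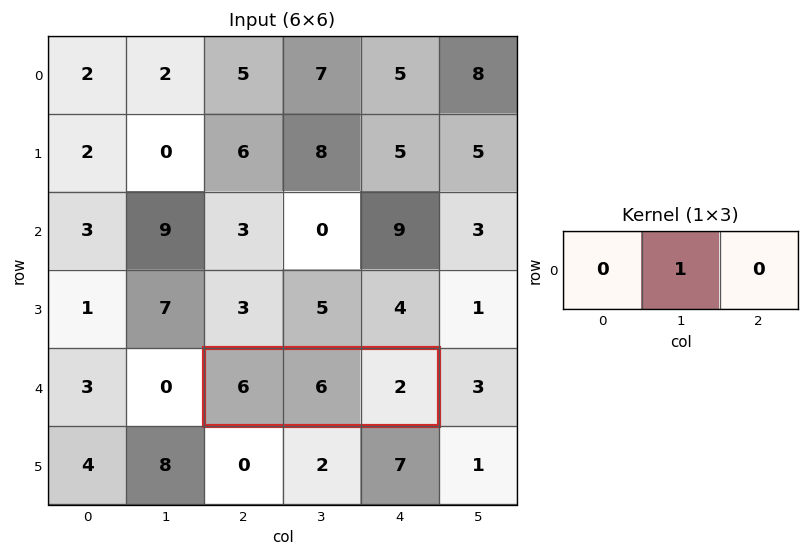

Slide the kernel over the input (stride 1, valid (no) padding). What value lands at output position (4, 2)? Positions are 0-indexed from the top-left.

The receptive field on the input at this output position is [6 6 2]. Elementwise product with the kernel and sum: 6·1.

6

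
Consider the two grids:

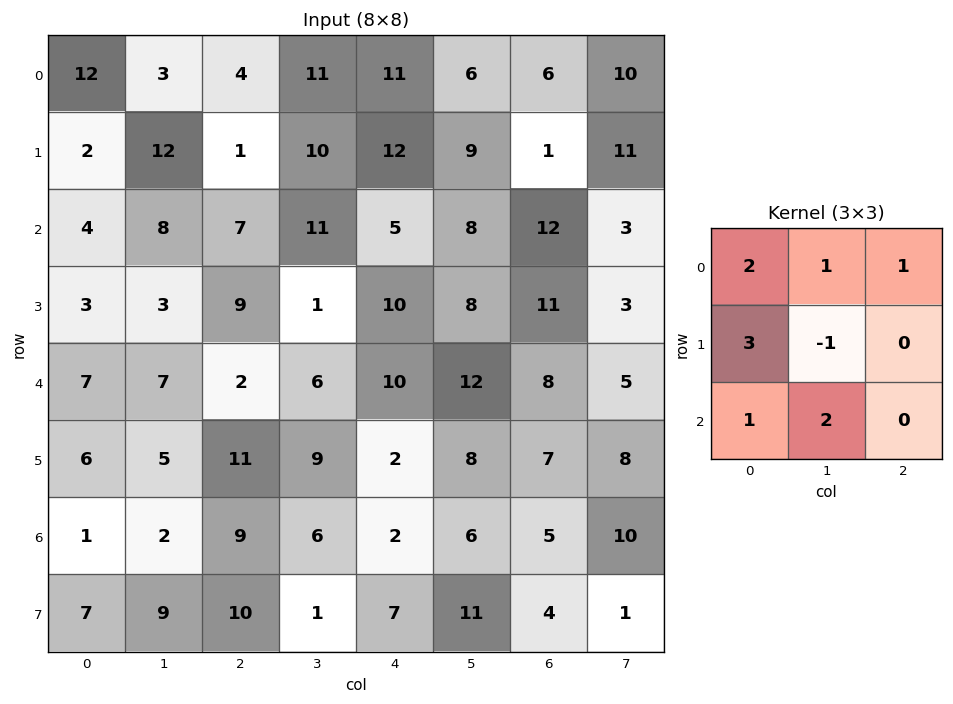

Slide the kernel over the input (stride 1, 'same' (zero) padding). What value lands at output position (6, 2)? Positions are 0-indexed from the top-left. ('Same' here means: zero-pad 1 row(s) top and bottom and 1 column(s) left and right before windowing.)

56

The receptive field on the zero-padded input at this output position is [5 11 9 / 2 9 6 / 9 10 1]. Elementwise product with the kernel and sum: 5·2 + 11·1 + 9·1 + 2·3 + 9·-1 + 9·1 + 10·2.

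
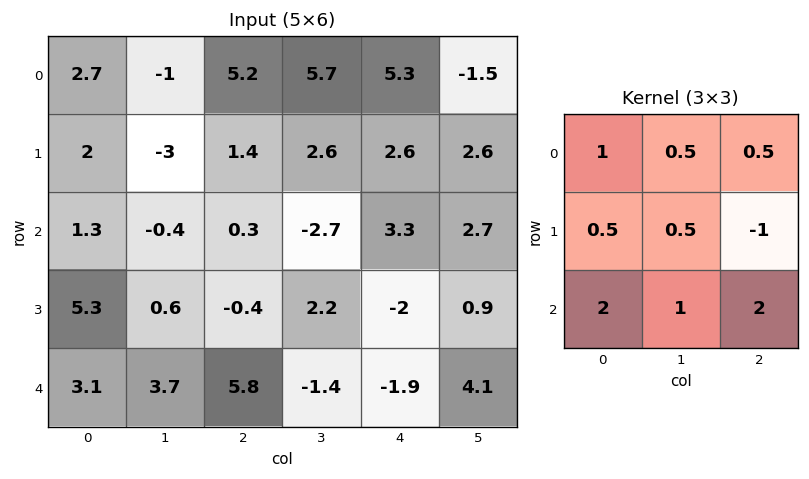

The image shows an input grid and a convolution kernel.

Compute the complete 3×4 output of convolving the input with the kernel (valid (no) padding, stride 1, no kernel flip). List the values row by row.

5.7 -4.85 14.6 10.9
11.75 6.85 -3.1 7
26.1 6.7 9.9 3

Output[0,0]: The receptive field on the input at this output position is [2.7 -1 5.2 / 2 -3 1.4 / 1.3 -0.4 0.3]. Elementwise product with the kernel and sum: 2.7·1 + -1·0.5 + 5.2·0.5 + 2·0.5 + -3·0.5 + 1.4·-1 + 1.3·2 + -0.4·1 + 0.3·2.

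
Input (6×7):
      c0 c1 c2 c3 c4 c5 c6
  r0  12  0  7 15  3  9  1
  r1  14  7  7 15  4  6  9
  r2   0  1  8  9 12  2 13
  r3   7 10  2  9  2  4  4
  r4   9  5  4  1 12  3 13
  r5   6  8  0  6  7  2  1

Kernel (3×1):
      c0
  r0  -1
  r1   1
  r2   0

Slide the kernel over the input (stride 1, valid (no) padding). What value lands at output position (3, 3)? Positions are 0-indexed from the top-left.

The receptive field on the input at this output position is [9 / 1 / 6]. Elementwise product with the kernel and sum: 9·-1 + 1·1.

-8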